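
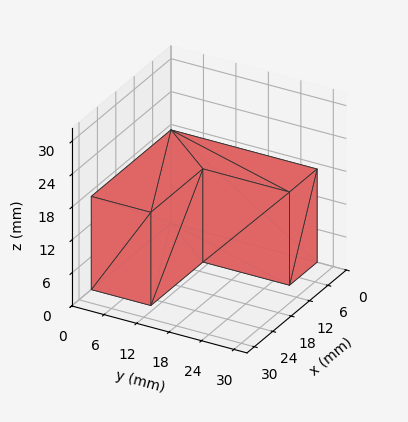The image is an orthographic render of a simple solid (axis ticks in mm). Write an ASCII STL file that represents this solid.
Reading the render: the shape is an L-shaped prism: outer 26 × 27 mm, arm thicknesses ≈ 11 mm (horizontal) and 9 mm (vertical), extruded 17 mm in z (dimensions read to the nearest mm from the axis ticks). For the STL, each face is triangulated and given an outward normal.

solid part
  facet normal 0.0000 0.0000 -1.0000
    outer loop
      vertex 26.0 11.0 0.0
      vertex 26.0 0.0 0.0
      vertex 0.0 0.0 0.0
    endloop
  endfacet
  facet normal 0.0000 0.0000 -1.0000
    outer loop
      vertex 9.0 11.0 0.0
      vertex 26.0 11.0 0.0
      vertex 0.0 0.0 0.0
    endloop
  endfacet
  facet normal 0.0000 0.0000 -1.0000
    outer loop
      vertex 9.0 27.0 0.0
      vertex 9.0 11.0 0.0
      vertex 0.0 0.0 0.0
    endloop
  endfacet
  facet normal 0.0000 0.0000 -1.0000
    outer loop
      vertex 0.0 27.0 0.0
      vertex 9.0 27.0 0.0
      vertex 0.0 0.0 0.0
    endloop
  endfacet
  facet normal 0.0000 0.0000 1.0000
    outer loop
      vertex 0.0 0.0 17.0
      vertex 26.0 0.0 17.0
      vertex 26.0 11.0 17.0
    endloop
  endfacet
  facet normal 0.0000 0.0000 1.0000
    outer loop
      vertex 0.0 0.0 17.0
      vertex 26.0 11.0 17.0
      vertex 9.0 11.0 17.0
    endloop
  endfacet
  facet normal 0.0000 0.0000 1.0000
    outer loop
      vertex 0.0 0.0 17.0
      vertex 9.0 11.0 17.0
      vertex 9.0 27.0 17.0
    endloop
  endfacet
  facet normal 0.0000 0.0000 1.0000
    outer loop
      vertex 0.0 0.0 17.0
      vertex 9.0 27.0 17.0
      vertex 0.0 27.0 17.0
    endloop
  endfacet
  facet normal 0.0000 -1.0000 0.0000
    outer loop
      vertex 0.0 0.0 0.0
      vertex 26.0 0.0 0.0
      vertex 26.0 0.0 17.0
    endloop
  endfacet
  facet normal 0.0000 -1.0000 0.0000
    outer loop
      vertex 0.0 0.0 0.0
      vertex 26.0 0.0 17.0
      vertex 0.0 0.0 17.0
    endloop
  endfacet
  facet normal 1.0000 0.0000 0.0000
    outer loop
      vertex 26.0 0.0 0.0
      vertex 26.0 11.0 0.0
      vertex 26.0 11.0 17.0
    endloop
  endfacet
  facet normal 1.0000 0.0000 0.0000
    outer loop
      vertex 26.0 0.0 0.0
      vertex 26.0 11.0 17.0
      vertex 26.0 0.0 17.0
    endloop
  endfacet
  facet normal 0.0000 1.0000 0.0000
    outer loop
      vertex 26.0 11.0 0.0
      vertex 9.0 11.0 0.0
      vertex 9.0 11.0 17.0
    endloop
  endfacet
  facet normal 0.0000 1.0000 0.0000
    outer loop
      vertex 26.0 11.0 0.0
      vertex 9.0 11.0 17.0
      vertex 26.0 11.0 17.0
    endloop
  endfacet
  facet normal 1.0000 0.0000 0.0000
    outer loop
      vertex 9.0 11.0 0.0
      vertex 9.0 27.0 0.0
      vertex 9.0 27.0 17.0
    endloop
  endfacet
  facet normal 1.0000 0.0000 0.0000
    outer loop
      vertex 9.0 11.0 0.0
      vertex 9.0 27.0 17.0
      vertex 9.0 11.0 17.0
    endloop
  endfacet
  facet normal 0.0000 1.0000 0.0000
    outer loop
      vertex 9.0 27.0 0.0
      vertex 0.0 27.0 0.0
      vertex 0.0 27.0 17.0
    endloop
  endfacet
  facet normal 0.0000 1.0000 0.0000
    outer loop
      vertex 9.0 27.0 0.0
      vertex 0.0 27.0 17.0
      vertex 9.0 27.0 17.0
    endloop
  endfacet
  facet normal -1.0000 0.0000 0.0000
    outer loop
      vertex 0.0 27.0 0.0
      vertex 0.0 0.0 0.0
      vertex 0.0 0.0 17.0
    endloop
  endfacet
  facet normal -1.0000 0.0000 0.0000
    outer loop
      vertex 0.0 27.0 0.0
      vertex 0.0 0.0 17.0
      vertex 0.0 27.0 17.0
    endloop
  endfacet
endsolid part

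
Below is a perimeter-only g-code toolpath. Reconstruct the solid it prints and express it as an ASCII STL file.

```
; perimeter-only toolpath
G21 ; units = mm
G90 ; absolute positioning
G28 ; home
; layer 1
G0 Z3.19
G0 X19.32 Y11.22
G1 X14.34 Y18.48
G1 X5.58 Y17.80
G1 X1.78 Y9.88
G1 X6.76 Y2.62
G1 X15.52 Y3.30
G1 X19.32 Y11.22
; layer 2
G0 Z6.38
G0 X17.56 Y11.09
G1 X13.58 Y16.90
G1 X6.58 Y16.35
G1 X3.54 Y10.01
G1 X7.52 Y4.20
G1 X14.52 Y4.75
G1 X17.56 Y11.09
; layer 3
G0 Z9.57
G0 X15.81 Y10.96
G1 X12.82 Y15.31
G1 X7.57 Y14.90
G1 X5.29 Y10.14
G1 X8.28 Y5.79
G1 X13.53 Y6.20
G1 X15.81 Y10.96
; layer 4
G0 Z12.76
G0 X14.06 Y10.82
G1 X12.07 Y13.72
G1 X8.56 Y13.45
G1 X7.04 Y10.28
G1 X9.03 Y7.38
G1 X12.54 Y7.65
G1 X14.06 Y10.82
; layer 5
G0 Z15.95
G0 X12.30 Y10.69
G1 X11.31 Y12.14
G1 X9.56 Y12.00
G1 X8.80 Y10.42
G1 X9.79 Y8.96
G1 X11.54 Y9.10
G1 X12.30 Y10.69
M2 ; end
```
solid part
  facet normal 0.0000 0.0000 -1.0000
    outer loop
      vertex 4.59 19.25 0.00
      vertex 15.10 20.07 0.00
      vertex 21.07 11.36 0.00
    endloop
  endfacet
  facet normal 0.0000 0.0000 -1.0000
    outer loop
      vertex 0.03 9.74 0.00
      vertex 4.59 19.25 0.00
      vertex 21.07 11.36 0.00
    endloop
  endfacet
  facet normal 0.0000 0.0000 -1.0000
    outer loop
      vertex 6.00 1.03 0.00
      vertex 0.03 9.74 0.00
      vertex 21.07 11.36 0.00
    endloop
  endfacet
  facet normal 0.0000 0.0000 -1.0000
    outer loop
      vertex 16.51 1.85 0.00
      vertex 6.00 1.03 0.00
      vertex 21.07 11.36 0.00
    endloop
  endfacet
  facet normal 0.7444 0.5102 0.4307
    outer loop
      vertex 21.07 11.36 0.00
      vertex 15.10 20.07 0.00
      vertex 10.55 10.55 19.14
    endloop
  endfacet
  facet normal -0.0702 0.8997 0.4308
    outer loop
      vertex 15.10 20.07 0.00
      vertex 4.59 19.25 0.00
      vertex 10.55 10.55 19.14
    endloop
  endfacet
  facet normal -0.8138 0.3902 0.4308
    outer loop
      vertex 4.59 19.25 0.00
      vertex 0.03 9.74 0.00
      vertex 10.55 10.55 19.14
    endloop
  endfacet
  facet normal -0.7444 -0.5102 0.4307
    outer loop
      vertex 0.03 9.74 0.00
      vertex 6.00 1.03 0.00
      vertex 10.55 10.55 19.14
    endloop
  endfacet
  facet normal 0.0702 -0.8997 0.4308
    outer loop
      vertex 6.00 1.03 0.00
      vertex 16.51 1.85 0.00
      vertex 10.55 10.55 19.14
    endloop
  endfacet
  facet normal 0.8138 -0.3902 0.4308
    outer loop
      vertex 16.51 1.85 0.00
      vertex 21.07 11.36 0.00
      vertex 10.55 10.55 19.14
    endloop
  endfacet
endsolid part

The G0 Z moves step by Δz≈3.19 mm. The G1 loops shrink linearly with z, so the solid tapers from its base footprint up to z≈19.1. Closing with a flat bottom cap and the tapered top and triangulating gives 10 facets — a regular 6-sided pyramid, base circumscribed radius ≈ 10.6 mm, apex at z ≈ 19.1 mm.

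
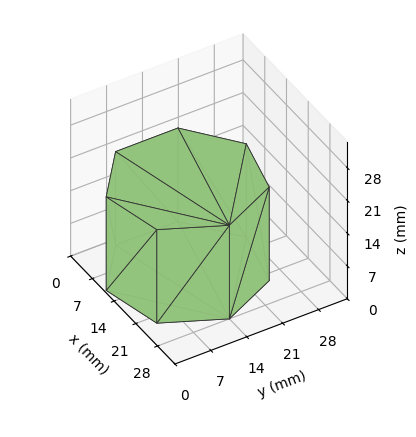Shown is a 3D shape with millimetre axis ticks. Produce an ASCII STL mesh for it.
Reading the render: the shape is a regular 7-sided prism (a cylinder approximated with 7 flat sides), circumscribed radius ≈ 14 mm, height ≈ 20 mm (dimensions read to the nearest mm from the axis ticks). For the STL, each face is triangulated and given an outward normal.

solid part
  facet normal 0.0000 0.0000 -1.0000
    outer loop
      vertex 10.885 27.649 0.000
      vertex 22.729 24.946 0.000
      vertex 28.000 14.000 0.000
    endloop
  endfacet
  facet normal 0.0000 0.0000 -1.0000
    outer loop
      vertex 1.386 20.074 0.000
      vertex 10.885 27.649 0.000
      vertex 28.000 14.000 0.000
    endloop
  endfacet
  facet normal 0.0000 0.0000 -1.0000
    outer loop
      vertex 1.386 7.926 0.000
      vertex 1.386 20.074 0.000
      vertex 28.000 14.000 0.000
    endloop
  endfacet
  facet normal 0.0000 0.0000 -1.0000
    outer loop
      vertex 10.885 0.351 0.000
      vertex 1.386 7.926 0.000
      vertex 28.000 14.000 0.000
    endloop
  endfacet
  facet normal 0.0000 0.0000 -1.0000
    outer loop
      vertex 22.729 3.054 0.000
      vertex 10.885 0.351 0.000
      vertex 28.000 14.000 0.000
    endloop
  endfacet
  facet normal 0.0000 0.0000 1.0000
    outer loop
      vertex 28.000 14.000 20.000
      vertex 22.729 24.946 20.000
      vertex 10.885 27.649 20.000
    endloop
  endfacet
  facet normal 0.0000 0.0000 1.0000
    outer loop
      vertex 28.000 14.000 20.000
      vertex 10.885 27.649 20.000
      vertex 1.386 20.074 20.000
    endloop
  endfacet
  facet normal 0.0000 0.0000 1.0000
    outer loop
      vertex 28.000 14.000 20.000
      vertex 1.386 20.074 20.000
      vertex 1.386 7.926 20.000
    endloop
  endfacet
  facet normal 0.0000 0.0000 1.0000
    outer loop
      vertex 28.000 14.000 20.000
      vertex 1.386 7.926 20.000
      vertex 10.885 0.351 20.000
    endloop
  endfacet
  facet normal 0.0000 0.0000 1.0000
    outer loop
      vertex 28.000 14.000 20.000
      vertex 10.885 0.351 20.000
      vertex 22.729 3.054 20.000
    endloop
  endfacet
  facet normal 0.9010 0.4339 0.0000
    outer loop
      vertex 28.000 14.000 0.000
      vertex 22.729 24.946 0.000
      vertex 22.729 24.946 20.000
    endloop
  endfacet
  facet normal 0.9010 0.4339 0.0000
    outer loop
      vertex 28.000 14.000 0.000
      vertex 22.729 24.946 20.000
      vertex 28.000 14.000 20.000
    endloop
  endfacet
  facet normal 0.2225 0.9749 0.0000
    outer loop
      vertex 22.729 24.946 0.000
      vertex 10.885 27.649 0.000
      vertex 10.885 27.649 20.000
    endloop
  endfacet
  facet normal 0.2225 0.9749 0.0000
    outer loop
      vertex 22.729 24.946 0.000
      vertex 10.885 27.649 20.000
      vertex 22.729 24.946 20.000
    endloop
  endfacet
  facet normal -0.6235 0.7818 0.0000
    outer loop
      vertex 10.885 27.649 0.000
      vertex 1.386 20.074 0.000
      vertex 1.386 20.074 20.000
    endloop
  endfacet
  facet normal -0.6235 0.7818 0.0000
    outer loop
      vertex 10.885 27.649 0.000
      vertex 1.386 20.074 20.000
      vertex 10.885 27.649 20.000
    endloop
  endfacet
  facet normal -1.0000 0.0000 0.0000
    outer loop
      vertex 1.386 20.074 0.000
      vertex 1.386 7.926 0.000
      vertex 1.386 7.926 20.000
    endloop
  endfacet
  facet normal -1.0000 0.0000 0.0000
    outer loop
      vertex 1.386 20.074 0.000
      vertex 1.386 7.926 20.000
      vertex 1.386 20.074 20.000
    endloop
  endfacet
  facet normal -0.6235 -0.7818 0.0000
    outer loop
      vertex 1.386 7.926 0.000
      vertex 10.885 0.351 0.000
      vertex 10.885 0.351 20.000
    endloop
  endfacet
  facet normal -0.6235 -0.7818 0.0000
    outer loop
      vertex 1.386 7.926 0.000
      vertex 10.885 0.351 20.000
      vertex 1.386 7.926 20.000
    endloop
  endfacet
  facet normal 0.2225 -0.9749 0.0000
    outer loop
      vertex 10.885 0.351 0.000
      vertex 22.729 3.054 0.000
      vertex 22.729 3.054 20.000
    endloop
  endfacet
  facet normal 0.2225 -0.9749 0.0000
    outer loop
      vertex 10.885 0.351 0.000
      vertex 22.729 3.054 20.000
      vertex 10.885 0.351 20.000
    endloop
  endfacet
  facet normal 0.9010 -0.4339 0.0000
    outer loop
      vertex 22.729 3.054 0.000
      vertex 28.000 14.000 0.000
      vertex 28.000 14.000 20.000
    endloop
  endfacet
  facet normal 0.9010 -0.4339 0.0000
    outer loop
      vertex 22.729 3.054 0.000
      vertex 28.000 14.000 20.000
      vertex 22.729 3.054 20.000
    endloop
  endfacet
endsolid part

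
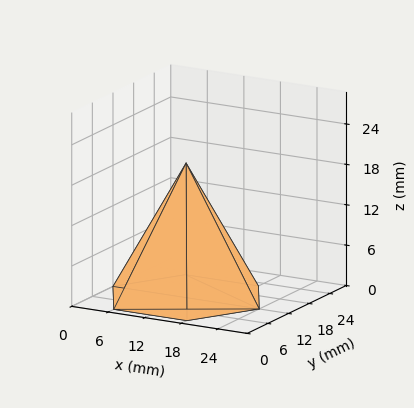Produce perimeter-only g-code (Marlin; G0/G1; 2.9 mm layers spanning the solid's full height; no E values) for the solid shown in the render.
Reading the render: the shape is a regular 6-sided pyramid, base circumscribed radius ≈ 12 mm, apex at z ≈ 20 mm (dimensions read to the nearest mm from the axis ticks). For the g-code, the solid's height is divided into equal slices at the stated Δz and each level perimeter traced with G1 moves after a G0 lift.

; perimeter-only toolpath
G21 ; units = mm
G90 ; absolute positioning
G28 ; home
; layer 1
G0 Z2.9
G0 X22.3 Y12.0
G1 X17.1 Y20.9
G1 X6.9 Y20.9
G1 X1.7 Y12.0
G1 X6.9 Y3.1
G1 X17.1 Y3.1
G1 X22.3 Y12.0
; layer 2
G0 Z5.7
G0 X20.6 Y12.0
G1 X16.3 Y19.4
G1 X7.7 Y19.4
G1 X3.4 Y12.0
G1 X7.7 Y4.6
G1 X16.3 Y4.6
G1 X20.6 Y12.0
; layer 3
G0 Z8.6
G0 X18.9 Y12.0
G1 X15.4 Y17.9
G1 X8.6 Y17.9
G1 X5.1 Y12.0
G1 X8.6 Y6.1
G1 X15.4 Y6.1
G1 X18.9 Y12.0
; layer 4
G0 Z11.4
G0 X17.1 Y12.0
G1 X14.6 Y16.5
G1 X9.4 Y16.5
G1 X6.9 Y12.0
G1 X9.4 Y7.5
G1 X14.6 Y7.5
G1 X17.1 Y12.0
; layer 5
G0 Z14.3
G0 X15.4 Y12.0
G1 X13.7 Y15.0
G1 X10.3 Y15.0
G1 X8.6 Y12.0
G1 X10.3 Y9.0
G1 X13.7 Y9.0
G1 X15.4 Y12.0
; layer 6
G0 Z17.1
G0 X13.7 Y12.0
G1 X12.9 Y13.5
G1 X11.1 Y13.5
G1 X10.3 Y12.0
G1 X11.1 Y10.5
G1 X12.9 Y10.5
G1 X13.7 Y12.0
M2 ; end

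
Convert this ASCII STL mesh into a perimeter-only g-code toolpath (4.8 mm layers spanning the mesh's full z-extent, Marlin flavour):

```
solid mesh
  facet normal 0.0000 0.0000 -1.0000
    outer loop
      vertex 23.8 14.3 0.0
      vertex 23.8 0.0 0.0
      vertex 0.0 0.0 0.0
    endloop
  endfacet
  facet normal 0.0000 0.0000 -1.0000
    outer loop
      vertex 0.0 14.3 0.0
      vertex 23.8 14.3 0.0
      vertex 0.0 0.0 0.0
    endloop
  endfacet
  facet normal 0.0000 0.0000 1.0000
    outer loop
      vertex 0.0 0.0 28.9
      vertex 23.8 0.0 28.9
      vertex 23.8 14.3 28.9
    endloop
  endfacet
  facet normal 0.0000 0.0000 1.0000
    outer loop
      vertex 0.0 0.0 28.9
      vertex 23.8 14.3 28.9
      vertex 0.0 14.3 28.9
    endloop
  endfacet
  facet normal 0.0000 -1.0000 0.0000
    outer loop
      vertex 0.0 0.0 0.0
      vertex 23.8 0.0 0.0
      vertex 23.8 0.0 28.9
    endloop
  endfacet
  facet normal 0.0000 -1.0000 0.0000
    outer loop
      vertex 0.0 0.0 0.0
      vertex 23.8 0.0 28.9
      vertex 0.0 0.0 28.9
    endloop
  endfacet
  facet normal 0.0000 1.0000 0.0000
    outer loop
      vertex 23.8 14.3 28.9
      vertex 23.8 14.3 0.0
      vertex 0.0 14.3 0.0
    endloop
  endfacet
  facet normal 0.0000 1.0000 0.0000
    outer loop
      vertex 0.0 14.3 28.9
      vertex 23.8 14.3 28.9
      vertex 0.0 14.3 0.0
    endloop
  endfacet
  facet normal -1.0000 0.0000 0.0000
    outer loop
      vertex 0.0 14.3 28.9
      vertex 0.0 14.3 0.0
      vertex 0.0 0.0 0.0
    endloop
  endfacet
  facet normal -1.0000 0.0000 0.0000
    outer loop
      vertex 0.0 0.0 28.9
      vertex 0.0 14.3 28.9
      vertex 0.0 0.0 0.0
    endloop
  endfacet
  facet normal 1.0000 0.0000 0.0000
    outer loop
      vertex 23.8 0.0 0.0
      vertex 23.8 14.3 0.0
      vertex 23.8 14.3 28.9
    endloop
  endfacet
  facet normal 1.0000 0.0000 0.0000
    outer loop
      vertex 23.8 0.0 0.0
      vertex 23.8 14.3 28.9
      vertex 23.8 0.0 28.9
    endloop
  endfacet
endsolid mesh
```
; perimeter-only toolpath
G21 ; units = mm
G90 ; absolute positioning
G28 ; home
; layer 1
G0 Z4.8
G0 X0.0 Y0.0
G1 X23.8 Y0.0
G1 X23.8 Y14.3
G1 X0.0 Y14.3
G1 X0.0 Y0.0
; layer 2
G0 Z9.6
G0 X0.0 Y0.0
G1 X23.8 Y0.0
G1 X23.8 Y14.3
G1 X0.0 Y14.3
G1 X0.0 Y0.0
; layer 3
G0 Z14.4
G0 X0.0 Y0.0
G1 X23.8 Y0.0
G1 X23.8 Y14.3
G1 X0.0 Y14.3
G1 X0.0 Y0.0
; layer 4
G0 Z19.3
G0 X0.0 Y0.0
G1 X23.8 Y0.0
G1 X23.8 Y14.3
G1 X0.0 Y14.3
G1 X0.0 Y0.0
; layer 5
G0 Z24.1
G0 X0.0 Y0.0
G1 X23.8 Y0.0
G1 X23.8 Y14.3
G1 X0.0 Y14.3
G1 X0.0 Y0.0
; layer 6
G0 Z28.9
G0 X0.0 Y0.0
G1 X23.8 Y0.0
G1 X23.8 Y14.3
G1 X0.0 Y14.3
G1 X0.0 Y0.0
M2 ; end

The solid is a rectangular box, roughly 23.8 × 14.3 mm footprint and 28.9 mm tall. Slicing at Δz = 4.8 mm — 6 equal slices spanning the solid's height, so layer i sits at z = i·h/6 — gives 6 non-empty perimeters. Each is a 4-segment closed polygon; G0 lifts to the layer z and rapids to the start vertex, then G1 traces the edges.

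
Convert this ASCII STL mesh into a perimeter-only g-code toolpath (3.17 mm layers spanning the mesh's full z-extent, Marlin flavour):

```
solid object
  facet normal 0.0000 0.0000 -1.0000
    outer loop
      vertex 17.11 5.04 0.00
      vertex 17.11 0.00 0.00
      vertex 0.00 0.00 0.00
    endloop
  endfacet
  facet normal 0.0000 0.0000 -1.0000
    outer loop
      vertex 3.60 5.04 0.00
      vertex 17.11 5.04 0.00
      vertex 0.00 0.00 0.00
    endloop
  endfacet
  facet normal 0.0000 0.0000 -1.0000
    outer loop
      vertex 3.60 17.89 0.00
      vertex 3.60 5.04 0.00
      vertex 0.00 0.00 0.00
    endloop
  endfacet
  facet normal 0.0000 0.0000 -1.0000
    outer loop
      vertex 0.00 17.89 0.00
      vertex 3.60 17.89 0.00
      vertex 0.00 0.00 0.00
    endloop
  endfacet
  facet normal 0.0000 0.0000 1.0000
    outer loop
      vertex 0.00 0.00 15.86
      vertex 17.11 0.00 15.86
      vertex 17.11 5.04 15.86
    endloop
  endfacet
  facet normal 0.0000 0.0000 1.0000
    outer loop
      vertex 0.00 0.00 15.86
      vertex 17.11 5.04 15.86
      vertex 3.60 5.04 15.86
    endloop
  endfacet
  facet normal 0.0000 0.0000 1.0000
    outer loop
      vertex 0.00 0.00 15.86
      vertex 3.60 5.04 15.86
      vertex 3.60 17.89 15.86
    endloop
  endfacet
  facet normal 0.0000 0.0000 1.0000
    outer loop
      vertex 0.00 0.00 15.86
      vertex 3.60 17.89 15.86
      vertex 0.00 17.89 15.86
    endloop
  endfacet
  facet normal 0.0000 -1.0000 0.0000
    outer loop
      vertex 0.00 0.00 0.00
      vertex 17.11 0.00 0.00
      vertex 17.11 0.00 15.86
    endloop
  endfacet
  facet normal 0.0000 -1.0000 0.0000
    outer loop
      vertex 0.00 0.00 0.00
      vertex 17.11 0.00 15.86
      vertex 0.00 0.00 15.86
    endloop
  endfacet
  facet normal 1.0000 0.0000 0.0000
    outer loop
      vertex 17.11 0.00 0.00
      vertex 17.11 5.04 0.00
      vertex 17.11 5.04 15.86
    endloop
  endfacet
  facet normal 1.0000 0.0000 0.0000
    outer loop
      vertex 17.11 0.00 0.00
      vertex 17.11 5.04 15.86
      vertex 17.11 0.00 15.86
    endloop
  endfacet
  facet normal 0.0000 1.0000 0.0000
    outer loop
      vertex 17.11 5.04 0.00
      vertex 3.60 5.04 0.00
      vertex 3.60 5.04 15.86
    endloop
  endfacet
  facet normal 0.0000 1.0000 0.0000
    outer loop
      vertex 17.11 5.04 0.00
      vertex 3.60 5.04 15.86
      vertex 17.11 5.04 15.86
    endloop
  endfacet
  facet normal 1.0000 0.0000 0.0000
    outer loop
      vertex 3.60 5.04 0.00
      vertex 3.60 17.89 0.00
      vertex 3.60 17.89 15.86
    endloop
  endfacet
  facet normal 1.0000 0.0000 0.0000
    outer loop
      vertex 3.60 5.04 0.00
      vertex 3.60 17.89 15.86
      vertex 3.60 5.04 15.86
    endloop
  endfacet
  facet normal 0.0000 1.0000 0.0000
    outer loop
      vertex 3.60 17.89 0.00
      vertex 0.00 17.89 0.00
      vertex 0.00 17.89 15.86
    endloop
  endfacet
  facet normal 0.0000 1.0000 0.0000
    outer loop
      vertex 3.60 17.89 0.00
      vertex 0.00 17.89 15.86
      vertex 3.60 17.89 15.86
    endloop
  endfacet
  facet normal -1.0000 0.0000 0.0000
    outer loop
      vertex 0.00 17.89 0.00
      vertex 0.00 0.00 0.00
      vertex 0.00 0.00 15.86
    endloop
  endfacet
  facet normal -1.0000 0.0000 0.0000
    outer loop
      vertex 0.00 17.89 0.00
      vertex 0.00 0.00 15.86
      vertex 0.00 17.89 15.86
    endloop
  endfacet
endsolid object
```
; perimeter-only toolpath
G21 ; units = mm
G90 ; absolute positioning
G28 ; home
; layer 1
G0 Z3.17
G0 X0.00 Y0.00
G1 X17.11 Y0.00
G1 X17.11 Y5.04
G1 X3.60 Y5.04
G1 X3.60 Y17.89
G1 X0.00 Y17.89
G1 X0.00 Y0.00
; layer 2
G0 Z6.34
G0 X0.00 Y0.00
G1 X17.11 Y0.00
G1 X17.11 Y5.04
G1 X3.60 Y5.04
G1 X3.60 Y17.89
G1 X0.00 Y17.89
G1 X0.00 Y0.00
; layer 3
G0 Z9.52
G0 X0.00 Y0.00
G1 X17.11 Y0.00
G1 X17.11 Y5.04
G1 X3.60 Y5.04
G1 X3.60 Y17.89
G1 X0.00 Y17.89
G1 X0.00 Y0.00
; layer 4
G0 Z12.69
G0 X0.00 Y0.00
G1 X17.11 Y0.00
G1 X17.11 Y5.04
G1 X3.60 Y5.04
G1 X3.60 Y17.89
G1 X0.00 Y17.89
G1 X0.00 Y0.00
; layer 5
G0 Z15.86
G0 X0.00 Y0.00
G1 X17.11 Y0.00
G1 X17.11 Y5.04
G1 X3.60 Y5.04
G1 X3.60 Y17.89
G1 X0.00 Y17.89
G1 X0.00 Y0.00
M2 ; end

The solid is an L-shaped prism: outer 17.1 × 17.9 mm, arm thicknesses ≈ 5.04 mm (horizontal) and 3.6 mm (vertical), extruded 15.9 mm in z. Slicing at Δz = 3.17 mm — 5 equal slices spanning the solid's height, so layer i sits at z = i·h/5 — gives 5 non-empty perimeters. Each is a 6-segment closed polygon; G0 lifts to the layer z and rapids to the start vertex, then G1 traces the edges.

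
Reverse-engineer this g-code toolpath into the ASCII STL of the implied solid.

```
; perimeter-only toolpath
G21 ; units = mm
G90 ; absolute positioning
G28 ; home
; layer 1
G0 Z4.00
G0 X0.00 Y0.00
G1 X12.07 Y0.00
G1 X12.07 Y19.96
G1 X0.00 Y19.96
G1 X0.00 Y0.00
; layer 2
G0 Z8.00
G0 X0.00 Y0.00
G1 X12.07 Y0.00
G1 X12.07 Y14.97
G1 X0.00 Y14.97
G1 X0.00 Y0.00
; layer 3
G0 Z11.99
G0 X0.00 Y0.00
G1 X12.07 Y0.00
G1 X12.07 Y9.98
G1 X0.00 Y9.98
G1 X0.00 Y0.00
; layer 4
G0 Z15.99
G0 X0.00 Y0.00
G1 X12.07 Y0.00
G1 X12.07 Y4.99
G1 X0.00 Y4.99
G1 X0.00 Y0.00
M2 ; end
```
solid part
  facet normal 0.0000 0.0000 -1.0000
    outer loop
      vertex 12.07 24.95 0.00
      vertex 12.07 0.00 0.00
      vertex 0.00 0.00 0.00
    endloop
  endfacet
  facet normal 0.0000 0.0000 -1.0000
    outer loop
      vertex 0.00 24.95 0.00
      vertex 12.07 24.95 0.00
      vertex 0.00 0.00 0.00
    endloop
  endfacet
  facet normal 0.0000 -1.0000 0.0000
    outer loop
      vertex 0.00 0.00 0.00
      vertex 12.07 0.00 0.00
      vertex 12.07 0.00 19.99
    endloop
  endfacet
  facet normal 0.0000 -1.0000 0.0000
    outer loop
      vertex 0.00 0.00 0.00
      vertex 12.07 0.00 19.99
      vertex 0.00 0.00 19.99
    endloop
  endfacet
  facet normal 0.0000 0.6253 0.7804
    outer loop
      vertex 0.00 0.00 19.99
      vertex 12.07 0.00 19.99
      vertex 12.07 24.95 0.00
    endloop
  endfacet
  facet normal 0.0000 0.6253 0.7804
    outer loop
      vertex 0.00 0.00 19.99
      vertex 12.07 24.95 0.00
      vertex 0.00 24.95 0.00
    endloop
  endfacet
  facet normal -1.0000 0.0000 0.0000
    outer loop
      vertex 0.00 0.00 19.99
      vertex 0.00 24.95 0.00
      vertex 0.00 0.00 0.00
    endloop
  endfacet
  facet normal 1.0000 0.0000 0.0000
    outer loop
      vertex 12.07 0.00 0.00
      vertex 12.07 24.95 0.00
      vertex 12.07 0.00 19.99
    endloop
  endfacet
endsolid part

The G0 Z moves step by Δz≈4.00 mm. The G1 loops shrink linearly with z, so the solid tapers from its base footprint up to z≈20. Closing with a flat bottom cap and the tapered top and triangulating gives 8 facets — a wedge (ramp): 12.1 × 24.9 mm base, rising to 20 mm along the y=0 edge and sloping linearly to z=0 at y=24.9.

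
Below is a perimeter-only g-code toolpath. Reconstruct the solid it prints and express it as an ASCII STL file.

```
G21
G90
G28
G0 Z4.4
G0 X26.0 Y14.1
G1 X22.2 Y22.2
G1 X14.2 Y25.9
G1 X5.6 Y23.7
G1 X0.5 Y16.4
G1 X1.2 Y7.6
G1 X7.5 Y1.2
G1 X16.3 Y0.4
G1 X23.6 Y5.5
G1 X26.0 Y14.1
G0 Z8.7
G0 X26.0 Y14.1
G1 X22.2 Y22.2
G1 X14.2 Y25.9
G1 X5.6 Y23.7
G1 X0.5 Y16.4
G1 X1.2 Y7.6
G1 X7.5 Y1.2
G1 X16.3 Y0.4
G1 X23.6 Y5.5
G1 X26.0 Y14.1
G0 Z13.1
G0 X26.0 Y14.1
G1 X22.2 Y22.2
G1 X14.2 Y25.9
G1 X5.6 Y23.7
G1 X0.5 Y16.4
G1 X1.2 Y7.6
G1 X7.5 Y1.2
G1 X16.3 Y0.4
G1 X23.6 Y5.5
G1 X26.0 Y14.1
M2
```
solid part
  facet normal 0.0000 0.0000 -1.0000
    outer loop
      vertex 14.2 25.9 0.0
      vertex 22.2 22.2 0.0
      vertex 26.0 14.1 0.0
    endloop
  endfacet
  facet normal 0.0000 0.0000 -1.0000
    outer loop
      vertex 5.6 23.7 0.0
      vertex 14.2 25.9 0.0
      vertex 26.0 14.1 0.0
    endloop
  endfacet
  facet normal 0.0000 0.0000 -1.0000
    outer loop
      vertex 0.5 16.4 0.0
      vertex 5.6 23.7 0.0
      vertex 26.0 14.1 0.0
    endloop
  endfacet
  facet normal 0.0000 0.0000 -1.0000
    outer loop
      vertex 1.2 7.6 0.0
      vertex 0.5 16.4 0.0
      vertex 26.0 14.1 0.0
    endloop
  endfacet
  facet normal 0.0000 0.0000 -1.0000
    outer loop
      vertex 7.5 1.2 0.0
      vertex 1.2 7.6 0.0
      vertex 26.0 14.1 0.0
    endloop
  endfacet
  facet normal 0.0000 0.0000 -1.0000
    outer loop
      vertex 16.3 0.4 0.0
      vertex 7.5 1.2 0.0
      vertex 26.0 14.1 0.0
    endloop
  endfacet
  facet normal 0.0000 0.0000 -1.0000
    outer loop
      vertex 23.6 5.5 0.0
      vertex 16.3 0.4 0.0
      vertex 26.0 14.1 0.0
    endloop
  endfacet
  facet normal 0.0000 0.0000 1.0000
    outer loop
      vertex 26.0 14.1 13.1
      vertex 22.2 22.2 13.1
      vertex 14.2 25.9 13.1
    endloop
  endfacet
  facet normal 0.0000 0.0000 1.0000
    outer loop
      vertex 26.0 14.1 13.1
      vertex 14.2 25.9 13.1
      vertex 5.6 23.7 13.1
    endloop
  endfacet
  facet normal 0.0000 0.0000 1.0000
    outer loop
      vertex 26.0 14.1 13.1
      vertex 5.6 23.7 13.1
      vertex 0.5 16.4 13.1
    endloop
  endfacet
  facet normal 0.0000 0.0000 1.0000
    outer loop
      vertex 26.0 14.1 13.1
      vertex 0.5 16.4 13.1
      vertex 1.2 7.6 13.1
    endloop
  endfacet
  facet normal 0.0000 0.0000 1.0000
    outer loop
      vertex 26.0 14.1 13.1
      vertex 1.2 7.6 13.1
      vertex 7.5 1.2 13.1
    endloop
  endfacet
  facet normal 0.0000 0.0000 1.0000
    outer loop
      vertex 26.0 14.1 13.1
      vertex 7.5 1.2 13.1
      vertex 16.3 0.4 13.1
    endloop
  endfacet
  facet normal 0.0000 0.0000 1.0000
    outer loop
      vertex 26.0 14.1 13.1
      vertex 16.3 0.4 13.1
      vertex 23.6 5.5 13.1
    endloop
  endfacet
  facet normal 0.9053 0.4247 0.0000
    outer loop
      vertex 26.0 14.1 0.0
      vertex 22.2 22.2 0.0
      vertex 22.2 22.2 13.1
    endloop
  endfacet
  facet normal 0.9053 0.4247 0.0000
    outer loop
      vertex 26.0 14.1 0.0
      vertex 22.2 22.2 13.1
      vertex 26.0 14.1 13.1
    endloop
  endfacet
  facet normal 0.4198 0.9076 0.0000
    outer loop
      vertex 22.2 22.2 0.0
      vertex 14.2 25.9 0.0
      vertex 14.2 25.9 13.1
    endloop
  endfacet
  facet normal 0.4198 0.9076 0.0000
    outer loop
      vertex 22.2 22.2 0.0
      vertex 14.2 25.9 13.1
      vertex 22.2 22.2 13.1
    endloop
  endfacet
  facet normal -0.2478 0.9688 0.0000
    outer loop
      vertex 14.2 25.9 0.0
      vertex 5.6 23.7 0.0
      vertex 5.6 23.7 13.1
    endloop
  endfacet
  facet normal -0.2478 0.9688 0.0000
    outer loop
      vertex 14.2 25.9 0.0
      vertex 5.6 23.7 13.1
      vertex 14.2 25.9 13.1
    endloop
  endfacet
  facet normal -0.8198 0.5727 0.0000
    outer loop
      vertex 5.6 23.7 0.0
      vertex 0.5 16.4 0.0
      vertex 0.5 16.4 13.1
    endloop
  endfacet
  facet normal -0.8198 0.5727 0.0000
    outer loop
      vertex 5.6 23.7 0.0
      vertex 0.5 16.4 13.1
      vertex 5.6 23.7 13.1
    endloop
  endfacet
  facet normal -0.9969 -0.0793 0.0000
    outer loop
      vertex 0.5 16.4 0.0
      vertex 1.2 7.6 0.0
      vertex 1.2 7.6 13.1
    endloop
  endfacet
  facet normal -0.9969 -0.0793 0.0000
    outer loop
      vertex 0.5 16.4 0.0
      vertex 1.2 7.6 13.1
      vertex 0.5 16.4 13.1
    endloop
  endfacet
  facet normal -0.7127 -0.7015 0.0000
    outer loop
      vertex 1.2 7.6 0.0
      vertex 7.5 1.2 0.0
      vertex 7.5 1.2 13.1
    endloop
  endfacet
  facet normal -0.7127 -0.7015 0.0000
    outer loop
      vertex 1.2 7.6 0.0
      vertex 7.5 1.2 13.1
      vertex 1.2 7.6 13.1
    endloop
  endfacet
  facet normal -0.0905 -0.9959 0.0000
    outer loop
      vertex 7.5 1.2 0.0
      vertex 16.3 0.4 0.0
      vertex 16.3 0.4 13.1
    endloop
  endfacet
  facet normal -0.0905 -0.9959 0.0000
    outer loop
      vertex 7.5 1.2 0.0
      vertex 16.3 0.4 13.1
      vertex 7.5 1.2 13.1
    endloop
  endfacet
  facet normal 0.5727 -0.8198 0.0000
    outer loop
      vertex 16.3 0.4 0.0
      vertex 23.6 5.5 0.0
      vertex 23.6 5.5 13.1
    endloop
  endfacet
  facet normal 0.5727 -0.8198 0.0000
    outer loop
      vertex 16.3 0.4 0.0
      vertex 23.6 5.5 13.1
      vertex 16.3 0.4 13.1
    endloop
  endfacet
  facet normal 0.9632 -0.2688 0.0000
    outer loop
      vertex 23.6 5.5 0.0
      vertex 26.0 14.1 0.0
      vertex 26.0 14.1 13.1
    endloop
  endfacet
  facet normal 0.9632 -0.2688 0.0000
    outer loop
      vertex 23.6 5.5 0.0
      vertex 26.0 14.1 13.1
      vertex 23.6 5.5 13.1
    endloop
  endfacet
endsolid part

The G0 Z moves step by Δz≈4.4 mm. Every layer's G1 loop is the same polygon, so the solid is a straight extrusion of it from z=0 to z≈13.1. Closing with flat bottom and top caps and triangulating gives 32 facets — a regular 9-sided prism (a cylinder approximated with 9 flat sides), circumscribed radius ≈ 13 mm, height ≈ 13.1 mm.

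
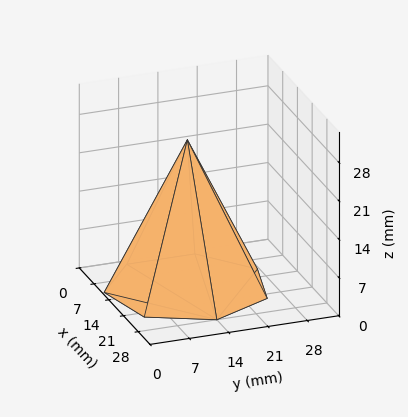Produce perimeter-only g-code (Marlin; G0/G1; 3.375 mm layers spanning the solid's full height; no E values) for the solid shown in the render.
Reading the render: the shape is a regular 7-sided pyramid, base circumscribed radius ≈ 14 mm, apex at z ≈ 27 mm (dimensions read to the nearest mm from the axis ticks). For the g-code, the solid's height is divided into equal slices at the stated Δz and each level perimeter traced with G1 moves after a G0 lift.

; perimeter-only toolpath
G21 ; units = mm
G90 ; absolute positioning
G28 ; home
; layer 1
G0 Z3.375
G0 X26.250 Y14.000
G1 X21.638 Y23.578
G1 X11.274 Y25.943
G1 X2.963 Y19.315
G1 X2.963 Y8.685
G1 X11.274 Y2.057
G1 X21.638 Y4.422
G1 X26.250 Y14.000
; layer 2
G0 Z6.750
G0 X24.500 Y14.000
G1 X20.547 Y22.210
G1 X11.664 Y24.237
G1 X4.540 Y18.556
G1 X4.540 Y9.444
G1 X11.664 Y3.763
G1 X20.547 Y5.790
G1 X24.500 Y14.000
; layer 3
G0 Z10.125
G0 X22.750 Y14.000
G1 X19.456 Y20.841
G1 X12.053 Y22.531
G1 X6.116 Y17.796
G1 X6.116 Y10.204
G1 X12.053 Y5.469
G1 X19.456 Y7.159
G1 X22.750 Y14.000
; layer 4
G0 Z13.500
G0 X21.000 Y14.000
G1 X18.364 Y19.473
G1 X12.442 Y20.825
G1 X7.693 Y17.037
G1 X7.693 Y10.963
G1 X12.442 Y7.175
G1 X18.364 Y8.527
G1 X21.000 Y14.000
; layer 5
G0 Z16.875
G0 X19.250 Y14.000
G1 X17.273 Y18.105
G1 X12.832 Y19.118
G1 X9.270 Y16.278
G1 X9.270 Y11.722
G1 X12.832 Y8.882
G1 X17.273 Y9.895
G1 X19.250 Y14.000
; layer 6
G0 Z20.250
G0 X17.500 Y14.000
G1 X16.182 Y16.736
G1 X13.221 Y17.412
G1 X10.847 Y15.518
G1 X10.847 Y12.482
G1 X13.221 Y10.588
G1 X16.182 Y11.264
G1 X17.500 Y14.000
; layer 7
G0 Z23.625
G0 X15.750 Y14.000
G1 X15.091 Y15.368
G1 X13.611 Y15.706
G1 X12.423 Y14.759
G1 X12.423 Y13.241
G1 X13.611 Y12.294
G1 X15.091 Y12.632
G1 X15.750 Y14.000
M2 ; end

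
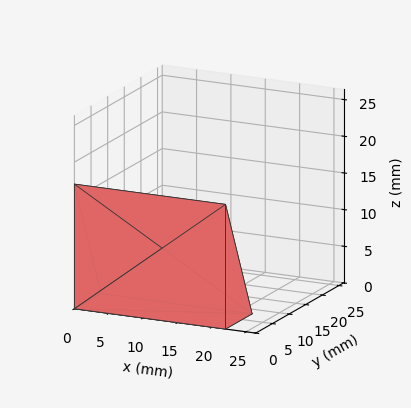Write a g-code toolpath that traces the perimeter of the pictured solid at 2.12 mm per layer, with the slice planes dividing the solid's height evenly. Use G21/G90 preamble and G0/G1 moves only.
Reading the render: the shape is a wedge (ramp): 22 × 8 mm base, rising to 17 mm along the y=0 edge and sloping linearly to z=0 at y=8 (dimensions read to the nearest mm from the axis ticks). For the g-code, the solid's height is divided into equal slices at the stated Δz and each level perimeter traced with G1 moves after a G0 lift.

; perimeter-only toolpath
G21 ; units = mm
G90 ; absolute positioning
G28 ; home
; layer 1
G0 Z2.12
G0 X0.00 Y0.00
G1 X22.00 Y0.00
G1 X22.00 Y7.00
G1 X0.00 Y7.00
G1 X0.00 Y0.00
; layer 2
G0 Z4.25
G0 X0.00 Y0.00
G1 X22.00 Y0.00
G1 X22.00 Y6.00
G1 X0.00 Y6.00
G1 X0.00 Y0.00
; layer 3
G0 Z6.38
G0 X0.00 Y0.00
G1 X22.00 Y0.00
G1 X22.00 Y5.00
G1 X0.00 Y5.00
G1 X0.00 Y0.00
; layer 4
G0 Z8.50
G0 X0.00 Y0.00
G1 X22.00 Y0.00
G1 X22.00 Y4.00
G1 X0.00 Y4.00
G1 X0.00 Y0.00
; layer 5
G0 Z10.62
G0 X0.00 Y0.00
G1 X22.00 Y0.00
G1 X22.00 Y3.00
G1 X0.00 Y3.00
G1 X0.00 Y0.00
; layer 6
G0 Z12.75
G0 X0.00 Y0.00
G1 X22.00 Y0.00
G1 X22.00 Y2.00
G1 X0.00 Y2.00
G1 X0.00 Y0.00
; layer 7
G0 Z14.88
G0 X0.00 Y0.00
G1 X22.00 Y0.00
G1 X22.00 Y1.00
G1 X0.00 Y1.00
G1 X0.00 Y0.00
M2 ; end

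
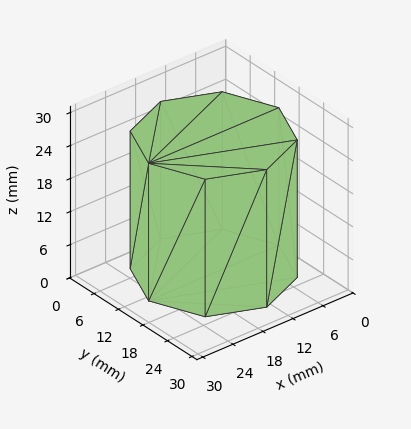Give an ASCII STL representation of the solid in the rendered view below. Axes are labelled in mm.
Reading the render: the shape is a regular 8-sided prism (a cylinder approximated with 8 flat sides), circumscribed radius ≈ 13 mm, height ≈ 25 mm (dimensions read to the nearest mm from the axis ticks). For the STL, each face is triangulated and given an outward normal.

solid part
  facet normal 0.0000 0.0000 -1.0000
    outer loop
      vertex 13.00 26.00 0.00
      vertex 22.19 22.19 0.00
      vertex 26.00 13.00 0.00
    endloop
  endfacet
  facet normal 0.0000 0.0000 -1.0000
    outer loop
      vertex 3.81 22.19 0.00
      vertex 13.00 26.00 0.00
      vertex 26.00 13.00 0.00
    endloop
  endfacet
  facet normal 0.0000 0.0000 -1.0000
    outer loop
      vertex 0.00 13.00 0.00
      vertex 3.81 22.19 0.00
      vertex 26.00 13.00 0.00
    endloop
  endfacet
  facet normal 0.0000 0.0000 -1.0000
    outer loop
      vertex 3.81 3.81 0.00
      vertex 0.00 13.00 0.00
      vertex 26.00 13.00 0.00
    endloop
  endfacet
  facet normal 0.0000 0.0000 -1.0000
    outer loop
      vertex 13.00 0.00 0.00
      vertex 3.81 3.81 0.00
      vertex 26.00 13.00 0.00
    endloop
  endfacet
  facet normal 0.0000 0.0000 -1.0000
    outer loop
      vertex 22.19 3.81 0.00
      vertex 13.00 0.00 0.00
      vertex 26.00 13.00 0.00
    endloop
  endfacet
  facet normal 0.0000 0.0000 1.0000
    outer loop
      vertex 26.00 13.00 25.00
      vertex 22.19 22.19 25.00
      vertex 13.00 26.00 25.00
    endloop
  endfacet
  facet normal 0.0000 0.0000 1.0000
    outer loop
      vertex 26.00 13.00 25.00
      vertex 13.00 26.00 25.00
      vertex 3.81 22.19 25.00
    endloop
  endfacet
  facet normal 0.0000 0.0000 1.0000
    outer loop
      vertex 26.00 13.00 25.00
      vertex 3.81 22.19 25.00
      vertex 0.00 13.00 25.00
    endloop
  endfacet
  facet normal 0.0000 0.0000 1.0000
    outer loop
      vertex 26.00 13.00 25.00
      vertex 0.00 13.00 25.00
      vertex 3.81 3.81 25.00
    endloop
  endfacet
  facet normal 0.0000 0.0000 1.0000
    outer loop
      vertex 26.00 13.00 25.00
      vertex 3.81 3.81 25.00
      vertex 13.00 0.00 25.00
    endloop
  endfacet
  facet normal 0.0000 0.0000 1.0000
    outer loop
      vertex 26.00 13.00 25.00
      vertex 13.00 0.00 25.00
      vertex 22.19 3.81 25.00
    endloop
  endfacet
  facet normal 0.9238 0.3830 0.0000
    outer loop
      vertex 26.00 13.00 0.00
      vertex 22.19 22.19 0.00
      vertex 22.19 22.19 25.00
    endloop
  endfacet
  facet normal 0.9238 0.3830 0.0000
    outer loop
      vertex 26.00 13.00 0.00
      vertex 22.19 22.19 25.00
      vertex 26.00 13.00 25.00
    endloop
  endfacet
  facet normal 0.3830 0.9238 0.0000
    outer loop
      vertex 22.19 22.19 0.00
      vertex 13.00 26.00 0.00
      vertex 13.00 26.00 25.00
    endloop
  endfacet
  facet normal 0.3830 0.9238 0.0000
    outer loop
      vertex 22.19 22.19 0.00
      vertex 13.00 26.00 25.00
      vertex 22.19 22.19 25.00
    endloop
  endfacet
  facet normal -0.3830 0.9238 0.0000
    outer loop
      vertex 13.00 26.00 0.00
      vertex 3.81 22.19 0.00
      vertex 3.81 22.19 25.00
    endloop
  endfacet
  facet normal -0.3830 0.9238 0.0000
    outer loop
      vertex 13.00 26.00 0.00
      vertex 3.81 22.19 25.00
      vertex 13.00 26.00 25.00
    endloop
  endfacet
  facet normal -0.9238 0.3830 0.0000
    outer loop
      vertex 3.81 22.19 0.00
      vertex 0.00 13.00 0.00
      vertex 0.00 13.00 25.00
    endloop
  endfacet
  facet normal -0.9238 0.3830 0.0000
    outer loop
      vertex 3.81 22.19 0.00
      vertex 0.00 13.00 25.00
      vertex 3.81 22.19 25.00
    endloop
  endfacet
  facet normal -0.9238 -0.3830 0.0000
    outer loop
      vertex 0.00 13.00 0.00
      vertex 3.81 3.81 0.00
      vertex 3.81 3.81 25.00
    endloop
  endfacet
  facet normal -0.9238 -0.3830 0.0000
    outer loop
      vertex 0.00 13.00 0.00
      vertex 3.81 3.81 25.00
      vertex 0.00 13.00 25.00
    endloop
  endfacet
  facet normal -0.3830 -0.9238 0.0000
    outer loop
      vertex 3.81 3.81 0.00
      vertex 13.00 0.00 0.00
      vertex 13.00 0.00 25.00
    endloop
  endfacet
  facet normal -0.3830 -0.9238 0.0000
    outer loop
      vertex 3.81 3.81 0.00
      vertex 13.00 0.00 25.00
      vertex 3.81 3.81 25.00
    endloop
  endfacet
  facet normal 0.3830 -0.9238 0.0000
    outer loop
      vertex 13.00 0.00 0.00
      vertex 22.19 3.81 0.00
      vertex 22.19 3.81 25.00
    endloop
  endfacet
  facet normal 0.3830 -0.9238 0.0000
    outer loop
      vertex 13.00 0.00 0.00
      vertex 22.19 3.81 25.00
      vertex 13.00 0.00 25.00
    endloop
  endfacet
  facet normal 0.9238 -0.3830 0.0000
    outer loop
      vertex 22.19 3.81 0.00
      vertex 26.00 13.00 0.00
      vertex 26.00 13.00 25.00
    endloop
  endfacet
  facet normal 0.9238 -0.3830 0.0000
    outer loop
      vertex 22.19 3.81 0.00
      vertex 26.00 13.00 25.00
      vertex 22.19 3.81 25.00
    endloop
  endfacet
endsolid part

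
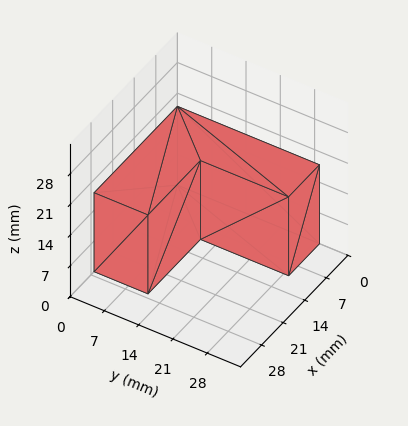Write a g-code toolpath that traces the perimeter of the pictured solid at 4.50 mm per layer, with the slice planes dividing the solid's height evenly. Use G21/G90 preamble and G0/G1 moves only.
Reading the render: the shape is an L-shaped prism: outer 27 × 29 mm, arm thicknesses ≈ 11 mm (horizontal) and 10 mm (vertical), extruded 18 mm in z (dimensions read to the nearest mm from the axis ticks). For the g-code, the solid's height is divided into equal slices at the stated Δz and each level perimeter traced with G1 moves after a G0 lift.

; perimeter-only toolpath
G21 ; units = mm
G90 ; absolute positioning
G28 ; home
; layer 1
G0 Z4.50
G0 X0.00 Y0.00
G1 X27.00 Y0.00
G1 X27.00 Y11.00
G1 X10.00 Y11.00
G1 X10.00 Y29.00
G1 X0.00 Y29.00
G1 X0.00 Y0.00
; layer 2
G0 Z9.00
G0 X0.00 Y0.00
G1 X27.00 Y0.00
G1 X27.00 Y11.00
G1 X10.00 Y11.00
G1 X10.00 Y29.00
G1 X0.00 Y29.00
G1 X0.00 Y0.00
; layer 3
G0 Z13.50
G0 X0.00 Y0.00
G1 X27.00 Y0.00
G1 X27.00 Y11.00
G1 X10.00 Y11.00
G1 X10.00 Y29.00
G1 X0.00 Y29.00
G1 X0.00 Y0.00
; layer 4
G0 Z18.00
G0 X0.00 Y0.00
G1 X27.00 Y0.00
G1 X27.00 Y11.00
G1 X10.00 Y11.00
G1 X10.00 Y29.00
G1 X0.00 Y29.00
G1 X0.00 Y0.00
M2 ; end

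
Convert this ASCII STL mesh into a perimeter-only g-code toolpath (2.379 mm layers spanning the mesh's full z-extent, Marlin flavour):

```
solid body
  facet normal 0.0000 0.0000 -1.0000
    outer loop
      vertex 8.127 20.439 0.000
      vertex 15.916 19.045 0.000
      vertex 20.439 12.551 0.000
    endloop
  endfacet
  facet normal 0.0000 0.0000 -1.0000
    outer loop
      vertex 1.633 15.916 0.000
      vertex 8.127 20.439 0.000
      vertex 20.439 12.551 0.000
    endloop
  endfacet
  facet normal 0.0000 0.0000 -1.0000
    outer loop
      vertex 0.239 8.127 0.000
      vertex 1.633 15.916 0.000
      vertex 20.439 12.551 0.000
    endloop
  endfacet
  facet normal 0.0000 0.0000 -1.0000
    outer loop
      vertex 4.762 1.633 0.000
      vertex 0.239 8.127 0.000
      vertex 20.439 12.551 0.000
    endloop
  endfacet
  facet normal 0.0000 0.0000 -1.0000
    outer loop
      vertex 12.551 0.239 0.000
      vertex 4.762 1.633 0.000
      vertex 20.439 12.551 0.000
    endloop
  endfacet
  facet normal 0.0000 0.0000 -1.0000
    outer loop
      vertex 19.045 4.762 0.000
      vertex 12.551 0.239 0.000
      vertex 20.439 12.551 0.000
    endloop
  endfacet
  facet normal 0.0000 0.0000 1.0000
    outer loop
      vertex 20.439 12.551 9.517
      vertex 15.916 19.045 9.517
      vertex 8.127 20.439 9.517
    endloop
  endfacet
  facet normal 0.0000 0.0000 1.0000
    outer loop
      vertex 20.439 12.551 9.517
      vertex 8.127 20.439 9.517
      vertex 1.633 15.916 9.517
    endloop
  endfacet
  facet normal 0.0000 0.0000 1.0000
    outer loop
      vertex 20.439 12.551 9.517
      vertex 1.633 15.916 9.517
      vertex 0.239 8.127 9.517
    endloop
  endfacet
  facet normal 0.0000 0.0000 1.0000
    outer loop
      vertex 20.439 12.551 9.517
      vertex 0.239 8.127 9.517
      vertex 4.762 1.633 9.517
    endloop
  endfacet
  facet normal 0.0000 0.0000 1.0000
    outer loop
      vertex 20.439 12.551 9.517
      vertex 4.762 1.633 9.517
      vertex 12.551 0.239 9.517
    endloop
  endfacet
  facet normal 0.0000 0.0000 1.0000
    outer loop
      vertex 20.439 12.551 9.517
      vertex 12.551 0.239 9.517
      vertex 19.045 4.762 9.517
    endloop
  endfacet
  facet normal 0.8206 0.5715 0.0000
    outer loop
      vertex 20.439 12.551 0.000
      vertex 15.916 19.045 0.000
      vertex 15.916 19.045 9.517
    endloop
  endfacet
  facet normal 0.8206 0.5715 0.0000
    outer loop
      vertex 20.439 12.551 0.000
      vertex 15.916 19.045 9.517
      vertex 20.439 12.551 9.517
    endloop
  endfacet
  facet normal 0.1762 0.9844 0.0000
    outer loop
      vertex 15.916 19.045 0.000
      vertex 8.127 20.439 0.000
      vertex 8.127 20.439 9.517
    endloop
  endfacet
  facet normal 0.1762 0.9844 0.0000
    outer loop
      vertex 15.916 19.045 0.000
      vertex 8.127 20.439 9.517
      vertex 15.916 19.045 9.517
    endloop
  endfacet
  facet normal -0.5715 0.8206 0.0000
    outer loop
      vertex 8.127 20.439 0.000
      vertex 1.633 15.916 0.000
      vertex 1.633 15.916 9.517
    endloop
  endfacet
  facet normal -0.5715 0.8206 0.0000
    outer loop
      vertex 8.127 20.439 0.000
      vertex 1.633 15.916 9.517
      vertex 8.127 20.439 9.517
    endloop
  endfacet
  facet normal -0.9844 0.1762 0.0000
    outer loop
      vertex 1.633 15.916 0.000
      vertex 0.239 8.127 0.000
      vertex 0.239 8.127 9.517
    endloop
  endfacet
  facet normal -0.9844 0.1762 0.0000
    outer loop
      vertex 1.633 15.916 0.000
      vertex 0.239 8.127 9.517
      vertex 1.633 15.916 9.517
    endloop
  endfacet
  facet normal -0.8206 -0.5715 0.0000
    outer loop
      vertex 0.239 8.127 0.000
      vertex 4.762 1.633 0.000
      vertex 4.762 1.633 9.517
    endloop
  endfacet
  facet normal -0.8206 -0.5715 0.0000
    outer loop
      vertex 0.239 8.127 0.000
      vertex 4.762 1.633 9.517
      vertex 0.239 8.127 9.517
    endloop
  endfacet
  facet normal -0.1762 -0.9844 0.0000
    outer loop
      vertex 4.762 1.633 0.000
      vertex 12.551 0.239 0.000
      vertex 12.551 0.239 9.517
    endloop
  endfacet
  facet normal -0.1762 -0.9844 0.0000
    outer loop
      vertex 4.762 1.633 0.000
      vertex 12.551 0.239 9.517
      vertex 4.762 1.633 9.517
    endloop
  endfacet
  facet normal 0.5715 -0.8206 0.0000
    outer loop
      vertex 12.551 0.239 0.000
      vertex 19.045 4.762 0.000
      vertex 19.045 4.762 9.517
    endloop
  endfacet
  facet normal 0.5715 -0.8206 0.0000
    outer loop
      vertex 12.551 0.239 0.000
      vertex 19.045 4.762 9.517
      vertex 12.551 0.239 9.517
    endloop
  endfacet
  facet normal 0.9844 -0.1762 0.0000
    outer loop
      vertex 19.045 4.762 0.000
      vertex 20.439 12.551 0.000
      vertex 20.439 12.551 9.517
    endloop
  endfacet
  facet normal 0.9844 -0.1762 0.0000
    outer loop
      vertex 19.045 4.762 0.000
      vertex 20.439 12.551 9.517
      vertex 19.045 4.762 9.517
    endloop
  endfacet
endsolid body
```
; perimeter-only toolpath
G21 ; units = mm
G90 ; absolute positioning
G28 ; home
; layer 1
G0 Z2.379
G0 X20.439 Y12.551
G1 X15.916 Y19.045
G1 X8.127 Y20.439
G1 X1.633 Y15.916
G1 X0.239 Y8.127
G1 X4.762 Y1.633
G1 X12.551 Y0.239
G1 X19.045 Y4.762
G1 X20.439 Y12.551
; layer 2
G0 Z4.758
G0 X20.439 Y12.551
G1 X15.916 Y19.045
G1 X8.127 Y20.439
G1 X1.633 Y15.916
G1 X0.239 Y8.127
G1 X4.762 Y1.633
G1 X12.551 Y0.239
G1 X19.045 Y4.762
G1 X20.439 Y12.551
; layer 3
G0 Z7.138
G0 X20.439 Y12.551
G1 X15.916 Y19.045
G1 X8.127 Y20.439
G1 X1.633 Y15.916
G1 X0.239 Y8.127
G1 X4.762 Y1.633
G1 X12.551 Y0.239
G1 X19.045 Y4.762
G1 X20.439 Y12.551
; layer 4
G0 Z9.517
G0 X20.439 Y12.551
G1 X15.916 Y19.045
G1 X8.127 Y20.439
G1 X1.633 Y15.916
G1 X0.239 Y8.127
G1 X4.762 Y1.633
G1 X12.551 Y0.239
G1 X19.045 Y4.762
G1 X20.439 Y12.551
M2 ; end

The solid is a regular 8-sided prism (a cylinder approximated with 8 flat sides), circumscribed radius ≈ 10.3 mm, height ≈ 9.52 mm. Slicing at Δz = 2.379 mm — 4 equal slices spanning the solid's height, so layer i sits at z = i·h/4 — gives 4 non-empty perimeters. Each is a 8-segment closed polygon; G0 lifts to the layer z and rapids to the start vertex, then G1 traces the edges.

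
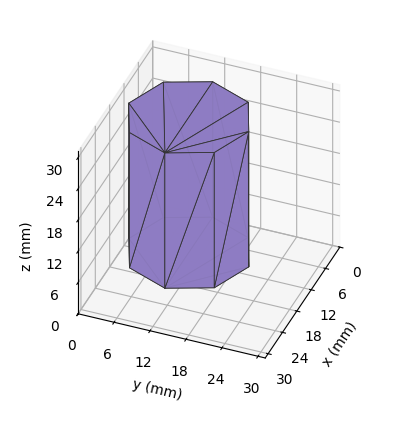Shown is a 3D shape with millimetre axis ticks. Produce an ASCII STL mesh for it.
Reading the render: the shape is a regular 8-sided prism (a cylinder approximated with 8 flat sides), circumscribed radius ≈ 10 mm, height ≈ 26 mm (dimensions read to the nearest mm from the axis ticks). For the STL, each face is triangulated and given an outward normal.

solid part
  facet normal 0.0000 0.0000 -1.0000
    outer loop
      vertex 10.000 20.000 0.000
      vertex 17.071 17.071 0.000
      vertex 20.000 10.000 0.000
    endloop
  endfacet
  facet normal 0.0000 0.0000 -1.0000
    outer loop
      vertex 2.929 17.071 0.000
      vertex 10.000 20.000 0.000
      vertex 20.000 10.000 0.000
    endloop
  endfacet
  facet normal 0.0000 0.0000 -1.0000
    outer loop
      vertex 0.000 10.000 0.000
      vertex 2.929 17.071 0.000
      vertex 20.000 10.000 0.000
    endloop
  endfacet
  facet normal 0.0000 0.0000 -1.0000
    outer loop
      vertex 2.929 2.929 0.000
      vertex 0.000 10.000 0.000
      vertex 20.000 10.000 0.000
    endloop
  endfacet
  facet normal 0.0000 0.0000 -1.0000
    outer loop
      vertex 10.000 0.000 0.000
      vertex 2.929 2.929 0.000
      vertex 20.000 10.000 0.000
    endloop
  endfacet
  facet normal 0.0000 0.0000 -1.0000
    outer loop
      vertex 17.071 2.929 0.000
      vertex 10.000 0.000 0.000
      vertex 20.000 10.000 0.000
    endloop
  endfacet
  facet normal 0.0000 0.0000 1.0000
    outer loop
      vertex 20.000 10.000 26.000
      vertex 17.071 17.071 26.000
      vertex 10.000 20.000 26.000
    endloop
  endfacet
  facet normal 0.0000 0.0000 1.0000
    outer loop
      vertex 20.000 10.000 26.000
      vertex 10.000 20.000 26.000
      vertex 2.929 17.071 26.000
    endloop
  endfacet
  facet normal 0.0000 0.0000 1.0000
    outer loop
      vertex 20.000 10.000 26.000
      vertex 2.929 17.071 26.000
      vertex 0.000 10.000 26.000
    endloop
  endfacet
  facet normal 0.0000 0.0000 1.0000
    outer loop
      vertex 20.000 10.000 26.000
      vertex 0.000 10.000 26.000
      vertex 2.929 2.929 26.000
    endloop
  endfacet
  facet normal 0.0000 0.0000 1.0000
    outer loop
      vertex 20.000 10.000 26.000
      vertex 2.929 2.929 26.000
      vertex 10.000 0.000 26.000
    endloop
  endfacet
  facet normal 0.0000 0.0000 1.0000
    outer loop
      vertex 20.000 10.000 26.000
      vertex 10.000 0.000 26.000
      vertex 17.071 2.929 26.000
    endloop
  endfacet
  facet normal 0.9239 0.3827 0.0000
    outer loop
      vertex 20.000 10.000 0.000
      vertex 17.071 17.071 0.000
      vertex 17.071 17.071 26.000
    endloop
  endfacet
  facet normal 0.9239 0.3827 0.0000
    outer loop
      vertex 20.000 10.000 0.000
      vertex 17.071 17.071 26.000
      vertex 20.000 10.000 26.000
    endloop
  endfacet
  facet normal 0.3827 0.9239 0.0000
    outer loop
      vertex 17.071 17.071 0.000
      vertex 10.000 20.000 0.000
      vertex 10.000 20.000 26.000
    endloop
  endfacet
  facet normal 0.3827 0.9239 0.0000
    outer loop
      vertex 17.071 17.071 0.000
      vertex 10.000 20.000 26.000
      vertex 17.071 17.071 26.000
    endloop
  endfacet
  facet normal -0.3827 0.9239 0.0000
    outer loop
      vertex 10.000 20.000 0.000
      vertex 2.929 17.071 0.000
      vertex 2.929 17.071 26.000
    endloop
  endfacet
  facet normal -0.3827 0.9239 0.0000
    outer loop
      vertex 10.000 20.000 0.000
      vertex 2.929 17.071 26.000
      vertex 10.000 20.000 26.000
    endloop
  endfacet
  facet normal -0.9239 0.3827 0.0000
    outer loop
      vertex 2.929 17.071 0.000
      vertex 0.000 10.000 0.000
      vertex 0.000 10.000 26.000
    endloop
  endfacet
  facet normal -0.9239 0.3827 0.0000
    outer loop
      vertex 2.929 17.071 0.000
      vertex 0.000 10.000 26.000
      vertex 2.929 17.071 26.000
    endloop
  endfacet
  facet normal -0.9239 -0.3827 0.0000
    outer loop
      vertex 0.000 10.000 0.000
      vertex 2.929 2.929 0.000
      vertex 2.929 2.929 26.000
    endloop
  endfacet
  facet normal -0.9239 -0.3827 0.0000
    outer loop
      vertex 0.000 10.000 0.000
      vertex 2.929 2.929 26.000
      vertex 0.000 10.000 26.000
    endloop
  endfacet
  facet normal -0.3827 -0.9239 0.0000
    outer loop
      vertex 2.929 2.929 0.000
      vertex 10.000 0.000 0.000
      vertex 10.000 0.000 26.000
    endloop
  endfacet
  facet normal -0.3827 -0.9239 0.0000
    outer loop
      vertex 2.929 2.929 0.000
      vertex 10.000 0.000 26.000
      vertex 2.929 2.929 26.000
    endloop
  endfacet
  facet normal 0.3827 -0.9239 0.0000
    outer loop
      vertex 10.000 0.000 0.000
      vertex 17.071 2.929 0.000
      vertex 17.071 2.929 26.000
    endloop
  endfacet
  facet normal 0.3827 -0.9239 0.0000
    outer loop
      vertex 10.000 0.000 0.000
      vertex 17.071 2.929 26.000
      vertex 10.000 0.000 26.000
    endloop
  endfacet
  facet normal 0.9239 -0.3827 0.0000
    outer loop
      vertex 17.071 2.929 0.000
      vertex 20.000 10.000 0.000
      vertex 20.000 10.000 26.000
    endloop
  endfacet
  facet normal 0.9239 -0.3827 0.0000
    outer loop
      vertex 17.071 2.929 0.000
      vertex 20.000 10.000 26.000
      vertex 17.071 2.929 26.000
    endloop
  endfacet
endsolid part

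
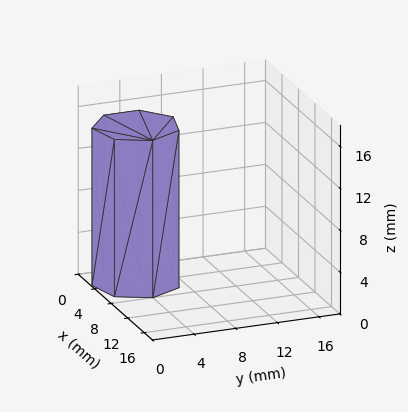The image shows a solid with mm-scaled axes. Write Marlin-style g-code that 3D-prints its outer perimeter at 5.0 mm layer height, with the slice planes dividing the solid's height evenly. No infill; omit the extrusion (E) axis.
Reading the render: the shape is a regular 7-sided prism (a cylinder approximated with 7 flat sides), circumscribed radius ≈ 4 mm, height ≈ 15 mm (dimensions read to the nearest mm from the axis ticks). For the g-code, the solid's height is divided into equal slices at the stated Δz and each level perimeter traced with G1 moves after a G0 lift.

; perimeter-only toolpath
G21 ; units = mm
G90 ; absolute positioning
G28 ; home
; layer 1
G0 Z5.0
G0 X8.0 Y4.0
G1 X6.5 Y7.1
G1 X3.1 Y7.9
G1 X0.4 Y5.7
G1 X0.4 Y2.3
G1 X3.1 Y0.1
G1 X6.5 Y0.9
G1 X8.0 Y4.0
; layer 2
G0 Z10.0
G0 X8.0 Y4.0
G1 X6.5 Y7.1
G1 X3.1 Y7.9
G1 X0.4 Y5.7
G1 X0.4 Y2.3
G1 X3.1 Y0.1
G1 X6.5 Y0.9
G1 X8.0 Y4.0
; layer 3
G0 Z15.0
G0 X8.0 Y4.0
G1 X6.5 Y7.1
G1 X3.1 Y7.9
G1 X0.4 Y5.7
G1 X0.4 Y2.3
G1 X3.1 Y0.1
G1 X6.5 Y0.9
G1 X8.0 Y4.0
M2 ; end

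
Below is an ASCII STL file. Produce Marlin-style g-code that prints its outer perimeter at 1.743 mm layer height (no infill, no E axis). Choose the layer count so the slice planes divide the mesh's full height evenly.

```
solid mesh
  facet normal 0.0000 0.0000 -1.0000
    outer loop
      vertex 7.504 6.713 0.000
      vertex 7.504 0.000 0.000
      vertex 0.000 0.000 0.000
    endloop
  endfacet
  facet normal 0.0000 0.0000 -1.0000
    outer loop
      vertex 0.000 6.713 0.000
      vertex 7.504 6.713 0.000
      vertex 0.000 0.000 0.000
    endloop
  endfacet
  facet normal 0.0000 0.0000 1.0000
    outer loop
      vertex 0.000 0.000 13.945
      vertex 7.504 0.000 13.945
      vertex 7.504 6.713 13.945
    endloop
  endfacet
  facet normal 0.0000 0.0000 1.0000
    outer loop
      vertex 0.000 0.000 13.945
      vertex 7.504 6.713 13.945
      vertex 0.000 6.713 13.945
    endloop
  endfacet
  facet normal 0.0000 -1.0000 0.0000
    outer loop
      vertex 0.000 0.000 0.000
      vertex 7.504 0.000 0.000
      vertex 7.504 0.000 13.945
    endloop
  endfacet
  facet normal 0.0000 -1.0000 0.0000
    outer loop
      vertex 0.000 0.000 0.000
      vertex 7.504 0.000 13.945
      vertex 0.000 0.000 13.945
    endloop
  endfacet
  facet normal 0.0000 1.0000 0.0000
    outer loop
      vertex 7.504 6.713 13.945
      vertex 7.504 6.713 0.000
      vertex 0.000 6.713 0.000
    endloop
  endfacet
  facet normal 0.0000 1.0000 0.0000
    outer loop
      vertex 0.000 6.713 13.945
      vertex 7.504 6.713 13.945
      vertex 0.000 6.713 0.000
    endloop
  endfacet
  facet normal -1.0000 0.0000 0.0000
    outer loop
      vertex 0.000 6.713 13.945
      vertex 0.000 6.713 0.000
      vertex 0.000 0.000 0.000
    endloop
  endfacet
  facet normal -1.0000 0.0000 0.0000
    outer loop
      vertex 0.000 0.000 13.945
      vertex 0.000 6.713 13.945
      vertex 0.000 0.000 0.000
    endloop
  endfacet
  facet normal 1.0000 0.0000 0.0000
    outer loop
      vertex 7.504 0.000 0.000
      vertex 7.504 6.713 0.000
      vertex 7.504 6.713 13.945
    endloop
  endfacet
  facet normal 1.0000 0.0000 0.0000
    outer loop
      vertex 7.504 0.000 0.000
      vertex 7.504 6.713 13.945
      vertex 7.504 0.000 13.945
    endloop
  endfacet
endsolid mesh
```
; perimeter-only toolpath
G21 ; units = mm
G90 ; absolute positioning
G28 ; home
; layer 1
G0 Z1.743
G0 X0.000 Y0.000
G1 X7.504 Y0.000
G1 X7.504 Y6.713
G1 X0.000 Y6.713
G1 X0.000 Y0.000
; layer 2
G0 Z3.486
G0 X0.000 Y0.000
G1 X7.504 Y0.000
G1 X7.504 Y6.713
G1 X0.000 Y6.713
G1 X0.000 Y0.000
; layer 3
G0 Z5.229
G0 X0.000 Y0.000
G1 X7.504 Y0.000
G1 X7.504 Y6.713
G1 X0.000 Y6.713
G1 X0.000 Y0.000
; layer 4
G0 Z6.973
G0 X0.000 Y0.000
G1 X7.504 Y0.000
G1 X7.504 Y6.713
G1 X0.000 Y6.713
G1 X0.000 Y0.000
; layer 5
G0 Z8.716
G0 X0.000 Y0.000
G1 X7.504 Y0.000
G1 X7.504 Y6.713
G1 X0.000 Y6.713
G1 X0.000 Y0.000
; layer 6
G0 Z10.459
G0 X0.000 Y0.000
G1 X7.504 Y0.000
G1 X7.504 Y6.713
G1 X0.000 Y6.713
G1 X0.000 Y0.000
; layer 7
G0 Z12.202
G0 X0.000 Y0.000
G1 X7.504 Y0.000
G1 X7.504 Y6.713
G1 X0.000 Y6.713
G1 X0.000 Y0.000
; layer 8
G0 Z13.945
G0 X0.000 Y0.000
G1 X7.504 Y0.000
G1 X7.504 Y6.713
G1 X0.000 Y6.713
G1 X0.000 Y0.000
M2 ; end

The solid is a rectangular box, roughly 7.5 × 6.71 mm footprint and 13.9 mm tall. Slicing at Δz = 1.743 mm — 8 equal slices spanning the solid's height, so layer i sits at z = i·h/8 — gives 8 non-empty perimeters. Each is a 4-segment closed polygon; G0 lifts to the layer z and rapids to the start vertex, then G1 traces the edges.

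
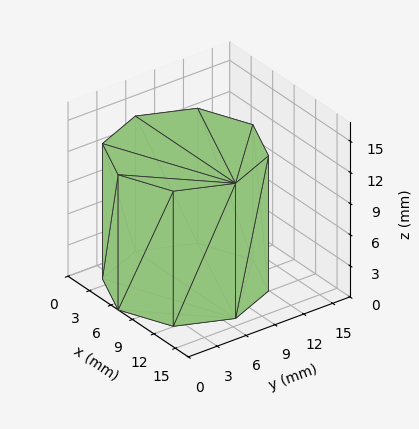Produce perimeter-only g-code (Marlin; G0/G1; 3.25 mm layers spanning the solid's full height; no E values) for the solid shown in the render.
Reading the render: the shape is a regular 8-sided prism (a cylinder approximated with 8 flat sides), circumscribed radius ≈ 7 mm, height ≈ 13 mm (dimensions read to the nearest mm from the axis ticks). For the g-code, the solid's height is divided into equal slices at the stated Δz and each level perimeter traced with G1 moves after a G0 lift.

; perimeter-only toolpath
G21 ; units = mm
G90 ; absolute positioning
G28 ; home
; layer 1
G0 Z3.25
G0 X14.00 Y7.00
G1 X11.95 Y11.95
G1 X7.00 Y14.00
G1 X2.05 Y11.95
G1 X0.00 Y7.00
G1 X2.05 Y2.05
G1 X7.00 Y0.00
G1 X11.95 Y2.05
G1 X14.00 Y7.00
; layer 2
G0 Z6.50
G0 X14.00 Y7.00
G1 X11.95 Y11.95
G1 X7.00 Y14.00
G1 X2.05 Y11.95
G1 X0.00 Y7.00
G1 X2.05 Y2.05
G1 X7.00 Y0.00
G1 X11.95 Y2.05
G1 X14.00 Y7.00
; layer 3
G0 Z9.75
G0 X14.00 Y7.00
G1 X11.95 Y11.95
G1 X7.00 Y14.00
G1 X2.05 Y11.95
G1 X0.00 Y7.00
G1 X2.05 Y2.05
G1 X7.00 Y0.00
G1 X11.95 Y2.05
G1 X14.00 Y7.00
; layer 4
G0 Z13.00
G0 X14.00 Y7.00
G1 X11.95 Y11.95
G1 X7.00 Y14.00
G1 X2.05 Y11.95
G1 X0.00 Y7.00
G1 X2.05 Y2.05
G1 X7.00 Y0.00
G1 X11.95 Y2.05
G1 X14.00 Y7.00
M2 ; end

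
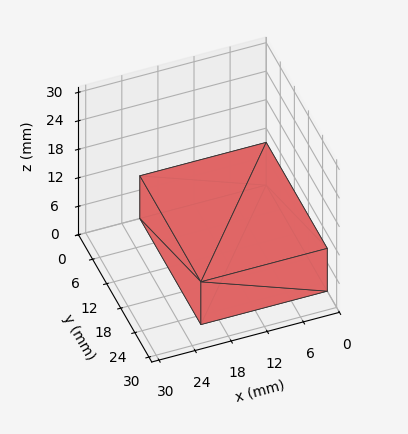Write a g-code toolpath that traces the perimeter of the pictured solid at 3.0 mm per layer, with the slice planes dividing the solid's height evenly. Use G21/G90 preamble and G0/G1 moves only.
Reading the render: the shape is a rectangular box, roughly 21 × 26 mm footprint and 9 mm tall (dimensions read to the nearest mm from the axis ticks). For the g-code, the solid's height is divided into equal slices at the stated Δz and each level perimeter traced with G1 moves after a G0 lift.

; perimeter-only toolpath
G21 ; units = mm
G90 ; absolute positioning
G28 ; home
; layer 1
G0 Z3.0
G0 X0.0 Y0.0
G1 X21.0 Y0.0
G1 X21.0 Y26.0
G1 X0.0 Y26.0
G1 X0.0 Y0.0
; layer 2
G0 Z6.0
G0 X0.0 Y0.0
G1 X21.0 Y0.0
G1 X21.0 Y26.0
G1 X0.0 Y26.0
G1 X0.0 Y0.0
; layer 3
G0 Z9.0
G0 X0.0 Y0.0
G1 X21.0 Y0.0
G1 X21.0 Y26.0
G1 X0.0 Y26.0
G1 X0.0 Y0.0
M2 ; end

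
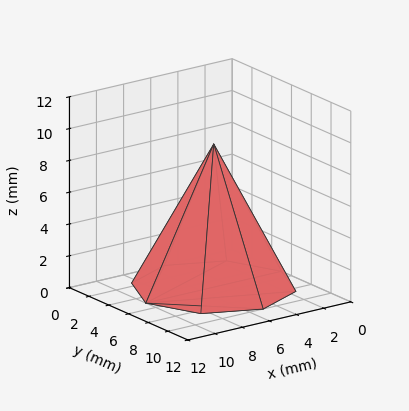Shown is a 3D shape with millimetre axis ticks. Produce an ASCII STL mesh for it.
Reading the render: the shape is a regular 8-sided pyramid, base circumscribed radius ≈ 5 mm, apex at z ≈ 9 mm (dimensions read to the nearest mm from the axis ticks). For the STL, each face is triangulated and given an outward normal.

solid part
  facet normal 0.0000 0.0000 -1.0000
    outer loop
      vertex 5.0 10.0 0.0
      vertex 8.5 8.5 0.0
      vertex 10.0 5.0 0.0
    endloop
  endfacet
  facet normal 0.0000 0.0000 -1.0000
    outer loop
      vertex 1.5 8.5 0.0
      vertex 5.0 10.0 0.0
      vertex 10.0 5.0 0.0
    endloop
  endfacet
  facet normal 0.0000 0.0000 -1.0000
    outer loop
      vertex 0.0 5.0 0.0
      vertex 1.5 8.5 0.0
      vertex 10.0 5.0 0.0
    endloop
  endfacet
  facet normal 0.0000 0.0000 -1.0000
    outer loop
      vertex 1.5 1.5 0.0
      vertex 0.0 5.0 0.0
      vertex 10.0 5.0 0.0
    endloop
  endfacet
  facet normal 0.0000 0.0000 -1.0000
    outer loop
      vertex 5.0 0.0 0.0
      vertex 1.5 1.5 0.0
      vertex 10.0 5.0 0.0
    endloop
  endfacet
  facet normal 0.0000 0.0000 -1.0000
    outer loop
      vertex 8.5 1.5 0.0
      vertex 5.0 0.0 0.0
      vertex 10.0 5.0 0.0
    endloop
  endfacet
  facet normal 0.8186 0.3508 0.4548
    outer loop
      vertex 10.0 5.0 0.0
      vertex 8.5 8.5 0.0
      vertex 5.0 5.0 9.0
    endloop
  endfacet
  facet normal 0.3508 0.8186 0.4548
    outer loop
      vertex 8.5 8.5 0.0
      vertex 5.0 10.0 0.0
      vertex 5.0 5.0 9.0
    endloop
  endfacet
  facet normal -0.3508 0.8186 0.4548
    outer loop
      vertex 5.0 10.0 0.0
      vertex 1.5 8.5 0.0
      vertex 5.0 5.0 9.0
    endloop
  endfacet
  facet normal -0.8186 0.3508 0.4548
    outer loop
      vertex 1.5 8.5 0.0
      vertex 0.0 5.0 0.0
      vertex 5.0 5.0 9.0
    endloop
  endfacet
  facet normal -0.8186 -0.3508 0.4548
    outer loop
      vertex 0.0 5.0 0.0
      vertex 1.5 1.5 0.0
      vertex 5.0 5.0 9.0
    endloop
  endfacet
  facet normal -0.3508 -0.8186 0.4548
    outer loop
      vertex 1.5 1.5 0.0
      vertex 5.0 0.0 0.0
      vertex 5.0 5.0 9.0
    endloop
  endfacet
  facet normal 0.3508 -0.8186 0.4548
    outer loop
      vertex 5.0 0.0 0.0
      vertex 8.5 1.5 0.0
      vertex 5.0 5.0 9.0
    endloop
  endfacet
  facet normal 0.8186 -0.3508 0.4548
    outer loop
      vertex 8.5 1.5 0.0
      vertex 10.0 5.0 0.0
      vertex 5.0 5.0 9.0
    endloop
  endfacet
endsolid part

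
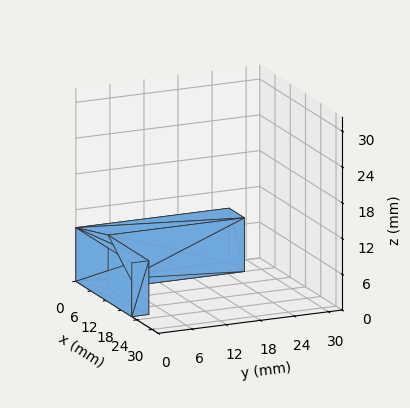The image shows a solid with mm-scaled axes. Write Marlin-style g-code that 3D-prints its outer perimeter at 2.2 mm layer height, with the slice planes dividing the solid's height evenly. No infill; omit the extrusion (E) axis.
Reading the render: the shape is an L-shaped prism: outer 22 × 27 mm, arm thicknesses ≈ 3 mm (horizontal) and 6 mm (vertical), extruded 9 mm in z (dimensions read to the nearest mm from the axis ticks). For the g-code, the solid's height is divided into equal slices at the stated Δz and each level perimeter traced with G1 moves after a G0 lift.

; perimeter-only toolpath
G21 ; units = mm
G90 ; absolute positioning
G28 ; home
; layer 1
G0 Z2.2
G0 X0.0 Y0.0
G1 X22.0 Y0.0
G1 X22.0 Y3.0
G1 X6.0 Y3.0
G1 X6.0 Y27.0
G1 X0.0 Y27.0
G1 X0.0 Y0.0
; layer 2
G0 Z4.5
G0 X0.0 Y0.0
G1 X22.0 Y0.0
G1 X22.0 Y3.0
G1 X6.0 Y3.0
G1 X6.0 Y27.0
G1 X0.0 Y27.0
G1 X0.0 Y0.0
; layer 3
G0 Z6.8
G0 X0.0 Y0.0
G1 X22.0 Y0.0
G1 X22.0 Y3.0
G1 X6.0 Y3.0
G1 X6.0 Y27.0
G1 X0.0 Y27.0
G1 X0.0 Y0.0
; layer 4
G0 Z9.0
G0 X0.0 Y0.0
G1 X22.0 Y0.0
G1 X22.0 Y3.0
G1 X6.0 Y3.0
G1 X6.0 Y27.0
G1 X0.0 Y27.0
G1 X0.0 Y0.0
M2 ; end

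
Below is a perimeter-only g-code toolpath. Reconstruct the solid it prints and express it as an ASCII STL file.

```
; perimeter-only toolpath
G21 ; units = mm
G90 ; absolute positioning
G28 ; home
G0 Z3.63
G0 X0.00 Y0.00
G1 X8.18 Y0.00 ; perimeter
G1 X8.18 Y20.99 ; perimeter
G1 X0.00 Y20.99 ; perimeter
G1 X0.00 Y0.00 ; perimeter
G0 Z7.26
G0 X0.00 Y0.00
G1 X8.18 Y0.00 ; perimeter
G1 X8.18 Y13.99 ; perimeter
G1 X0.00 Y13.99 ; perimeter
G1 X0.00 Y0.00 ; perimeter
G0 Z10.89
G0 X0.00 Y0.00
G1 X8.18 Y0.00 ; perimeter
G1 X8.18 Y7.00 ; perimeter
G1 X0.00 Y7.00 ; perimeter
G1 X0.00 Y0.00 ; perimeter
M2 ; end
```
solid part
  facet normal 0.0000 0.0000 -1.0000
    outer loop
      vertex 8.18 27.99 0.00
      vertex 8.18 0.00 0.00
      vertex 0.00 0.00 0.00
    endloop
  endfacet
  facet normal 0.0000 0.0000 -1.0000
    outer loop
      vertex 0.00 27.99 0.00
      vertex 8.18 27.99 0.00
      vertex 0.00 0.00 0.00
    endloop
  endfacet
  facet normal 0.0000 -1.0000 0.0000
    outer loop
      vertex 0.00 0.00 0.00
      vertex 8.18 0.00 0.00
      vertex 8.18 0.00 14.52
    endloop
  endfacet
  facet normal 0.0000 -1.0000 0.0000
    outer loop
      vertex 0.00 0.00 0.00
      vertex 8.18 0.00 14.52
      vertex 0.00 0.00 14.52
    endloop
  endfacet
  facet normal 0.0000 0.4605 0.8877
    outer loop
      vertex 0.00 0.00 14.52
      vertex 8.18 0.00 14.52
      vertex 8.18 27.99 0.00
    endloop
  endfacet
  facet normal 0.0000 0.4605 0.8877
    outer loop
      vertex 0.00 0.00 14.52
      vertex 8.18 27.99 0.00
      vertex 0.00 27.99 0.00
    endloop
  endfacet
  facet normal -1.0000 0.0000 0.0000
    outer loop
      vertex 0.00 0.00 14.52
      vertex 0.00 27.99 0.00
      vertex 0.00 0.00 0.00
    endloop
  endfacet
  facet normal 1.0000 0.0000 0.0000
    outer loop
      vertex 8.18 0.00 0.00
      vertex 8.18 27.99 0.00
      vertex 8.18 0.00 14.52
    endloop
  endfacet
endsolid part

The G0 Z moves step by Δz≈3.63 mm. The G1 loops shrink linearly with z, so the solid tapers from its base footprint up to z≈14.5. Closing with a flat bottom cap and the tapered top and triangulating gives 8 facets — a wedge (ramp): 8.18 × 28 mm base, rising to 14.5 mm along the y=0 edge and sloping linearly to z=0 at y=28.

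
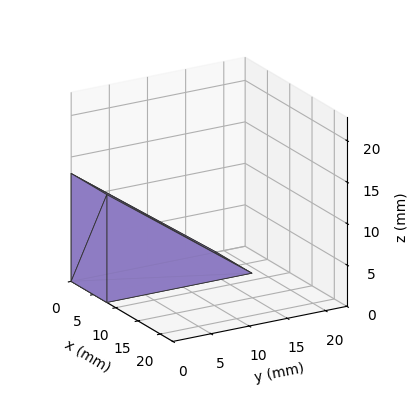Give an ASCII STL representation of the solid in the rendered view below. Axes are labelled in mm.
Reading the render: the shape is a wedge (ramp): 8 × 19 mm base, rising to 13 mm along the y=0 edge and sloping linearly to z=0 at y=19 (dimensions read to the nearest mm from the axis ticks). For the STL, each face is triangulated and given an outward normal.

solid part
  facet normal 0.0000 0.0000 -1.0000
    outer loop
      vertex 8.0 19.0 0.0
      vertex 8.0 0.0 0.0
      vertex 0.0 0.0 0.0
    endloop
  endfacet
  facet normal 0.0000 0.0000 -1.0000
    outer loop
      vertex 0.0 19.0 0.0
      vertex 8.0 19.0 0.0
      vertex 0.0 0.0 0.0
    endloop
  endfacet
  facet normal 0.0000 -1.0000 0.0000
    outer loop
      vertex 0.0 0.0 0.0
      vertex 8.0 0.0 0.0
      vertex 8.0 0.0 13.0
    endloop
  endfacet
  facet normal 0.0000 -1.0000 0.0000
    outer loop
      vertex 0.0 0.0 0.0
      vertex 8.0 0.0 13.0
      vertex 0.0 0.0 13.0
    endloop
  endfacet
  facet normal 0.0000 0.5647 0.8253
    outer loop
      vertex 0.0 0.0 13.0
      vertex 8.0 0.0 13.0
      vertex 8.0 19.0 0.0
    endloop
  endfacet
  facet normal 0.0000 0.5647 0.8253
    outer loop
      vertex 0.0 0.0 13.0
      vertex 8.0 19.0 0.0
      vertex 0.0 19.0 0.0
    endloop
  endfacet
  facet normal -1.0000 0.0000 0.0000
    outer loop
      vertex 0.0 0.0 13.0
      vertex 0.0 19.0 0.0
      vertex 0.0 0.0 0.0
    endloop
  endfacet
  facet normal 1.0000 0.0000 0.0000
    outer loop
      vertex 8.0 0.0 0.0
      vertex 8.0 19.0 0.0
      vertex 8.0 0.0 13.0
    endloop
  endfacet
endsolid part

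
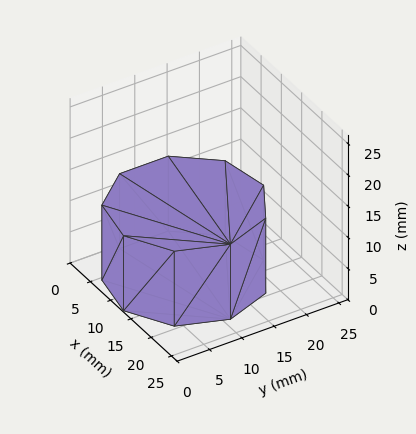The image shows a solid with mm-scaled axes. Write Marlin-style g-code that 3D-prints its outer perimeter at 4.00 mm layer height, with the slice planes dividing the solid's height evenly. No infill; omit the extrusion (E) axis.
Reading the render: the shape is a regular 9-sided prism (a cylinder approximated with 9 flat sides), circumscribed radius ≈ 11 mm, height ≈ 12 mm (dimensions read to the nearest mm from the axis ticks). For the g-code, the solid's height is divided into equal slices at the stated Δz and each level perimeter traced with G1 moves after a G0 lift.

; perimeter-only toolpath
G21 ; units = mm
G90 ; absolute positioning
G28 ; home
; layer 1
G0 Z4.00
G0 X22.00 Y11.00
G1 X19.43 Y18.07
G1 X12.91 Y21.83
G1 X5.50 Y20.53
G1 X0.66 Y14.76
G1 X0.66 Y7.24
G1 X5.50 Y1.47
G1 X12.91 Y0.17
G1 X19.43 Y3.93
G1 X22.00 Y11.00
; layer 2
G0 Z8.00
G0 X22.00 Y11.00
G1 X19.43 Y18.07
G1 X12.91 Y21.83
G1 X5.50 Y20.53
G1 X0.66 Y14.76
G1 X0.66 Y7.24
G1 X5.50 Y1.47
G1 X12.91 Y0.17
G1 X19.43 Y3.93
G1 X22.00 Y11.00
; layer 3
G0 Z12.00
G0 X22.00 Y11.00
G1 X19.43 Y18.07
G1 X12.91 Y21.83
G1 X5.50 Y20.53
G1 X0.66 Y14.76
G1 X0.66 Y7.24
G1 X5.50 Y1.47
G1 X12.91 Y0.17
G1 X19.43 Y3.93
G1 X22.00 Y11.00
M2 ; end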